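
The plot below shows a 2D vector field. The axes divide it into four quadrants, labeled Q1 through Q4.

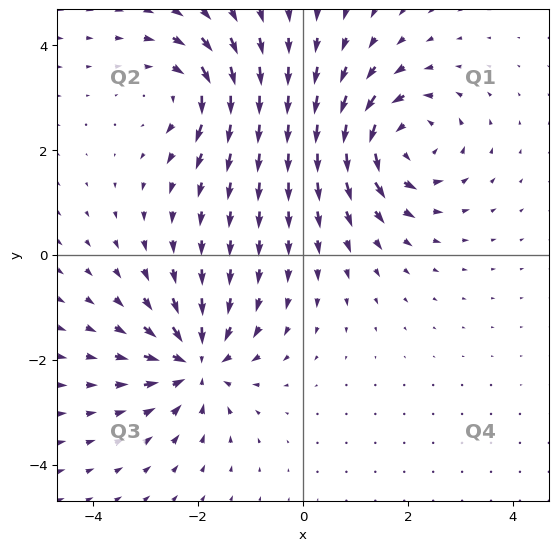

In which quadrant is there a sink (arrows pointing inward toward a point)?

Q3

The sink sits at approximately (-2.0, -2.0), which lies in quadrant Q3. The divergence there is about -6, negative as expected for a sink.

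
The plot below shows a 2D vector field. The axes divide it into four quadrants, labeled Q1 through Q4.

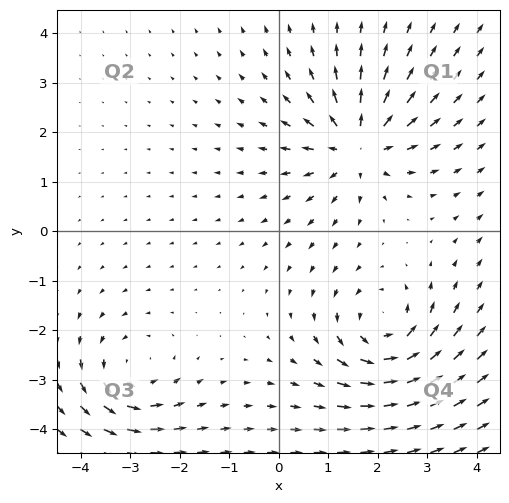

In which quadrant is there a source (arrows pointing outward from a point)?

The source sits at approximately (1.6, 1.7), which lies in quadrant Q1. The divergence there is about +5, positive as expected for a source.

Q1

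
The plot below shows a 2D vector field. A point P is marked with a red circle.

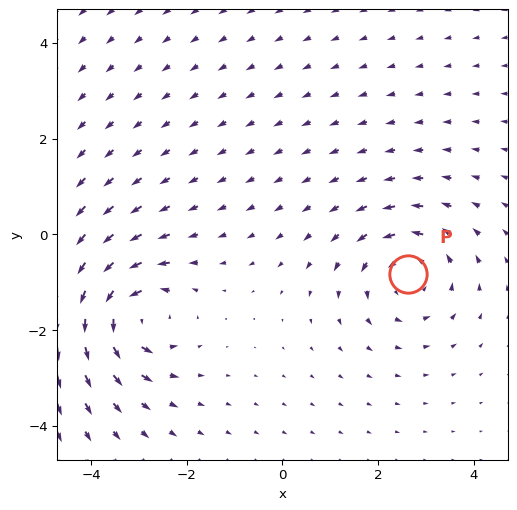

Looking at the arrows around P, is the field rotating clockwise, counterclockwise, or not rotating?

Near P at (2.6, -0.8) the arrows circulate counterclockwise. The curl (z-component) there is about +4; positive curl means counterclockwise rotation.

counterclockwise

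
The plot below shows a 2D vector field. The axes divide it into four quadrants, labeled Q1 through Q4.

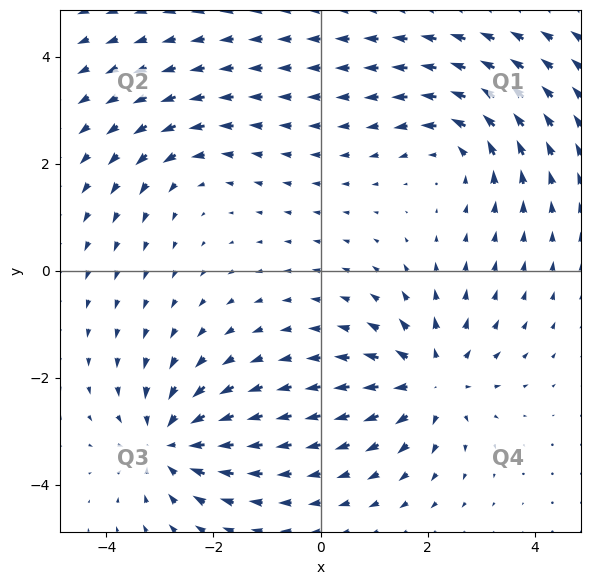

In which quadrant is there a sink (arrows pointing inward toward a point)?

The sink sits at approximately (-2.8, -3.2), which lies in quadrant Q3. The divergence there is about -5, negative as expected for a sink.

Q3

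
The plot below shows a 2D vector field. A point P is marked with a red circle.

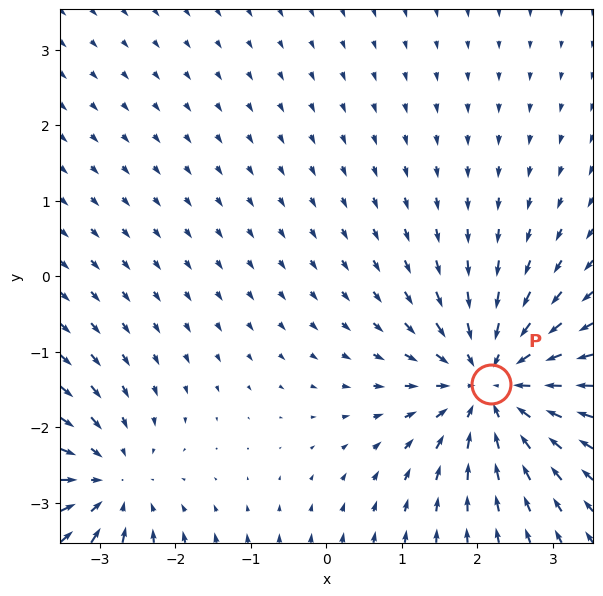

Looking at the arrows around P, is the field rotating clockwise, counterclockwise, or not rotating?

not rotating

Near P at (2.2, -1.4) the arrows show no circulation. The curl there is ≈0.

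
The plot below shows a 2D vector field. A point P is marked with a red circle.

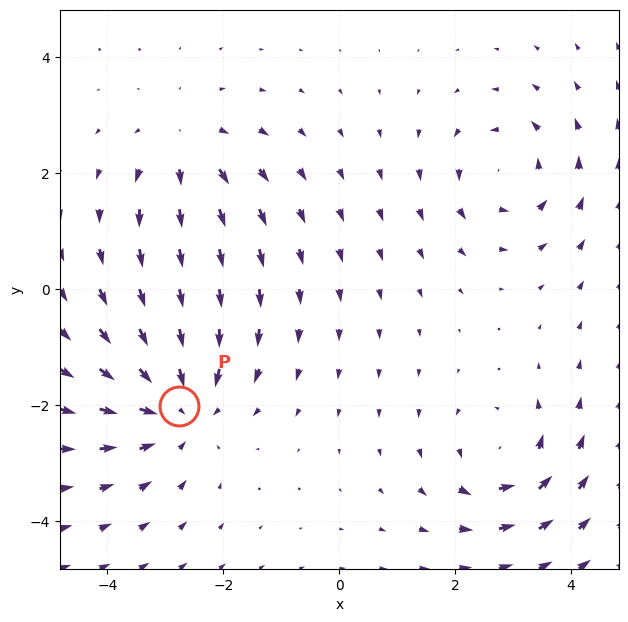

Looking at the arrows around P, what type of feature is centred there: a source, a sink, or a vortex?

At P (-2.8, -2.0) the arrows converge inward. Divergence about -3, curl ≈0 — negative divergence with near-zero curl is a sink.

sink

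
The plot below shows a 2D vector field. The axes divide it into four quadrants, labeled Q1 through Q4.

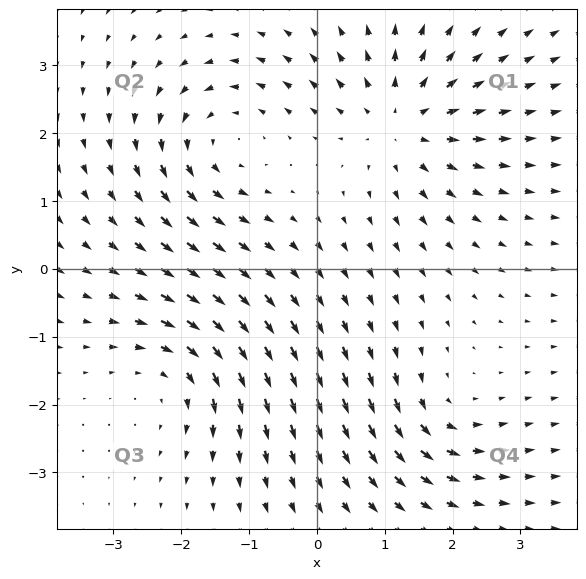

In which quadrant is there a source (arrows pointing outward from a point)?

The source sits at approximately (1.3, 2.2), which lies in quadrant Q1. The divergence there is about +5, positive as expected for a source.

Q1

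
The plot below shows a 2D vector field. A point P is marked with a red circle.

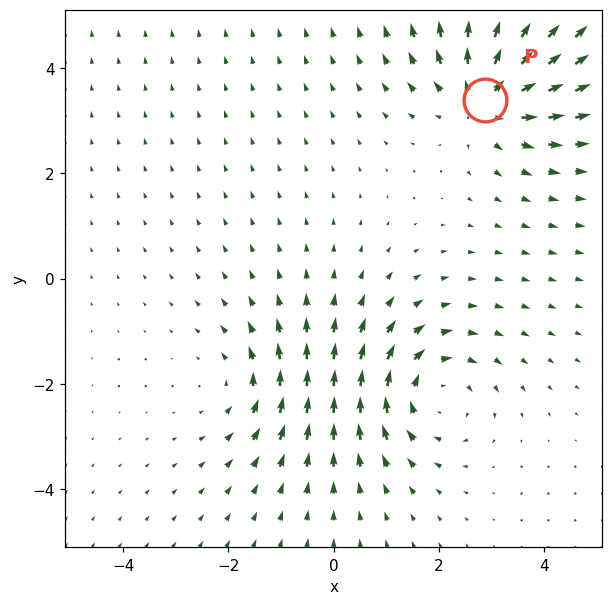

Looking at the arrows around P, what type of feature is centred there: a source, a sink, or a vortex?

At P (2.9, 3.4) the arrows spread outward. Divergence about +4, curl ≈0 — positive divergence with near-zero curl is a source.

source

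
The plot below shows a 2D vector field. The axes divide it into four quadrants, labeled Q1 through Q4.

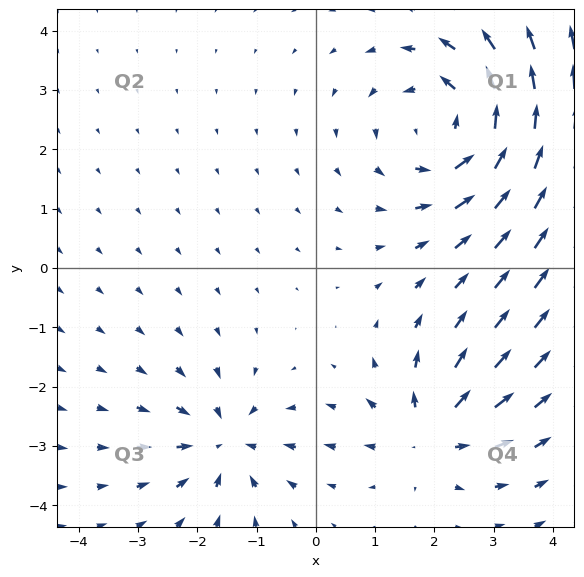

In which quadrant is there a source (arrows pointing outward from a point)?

The source sits at approximately (1.9, -2.8), which lies in quadrant Q4. The divergence there is about +4, positive as expected for a source.

Q4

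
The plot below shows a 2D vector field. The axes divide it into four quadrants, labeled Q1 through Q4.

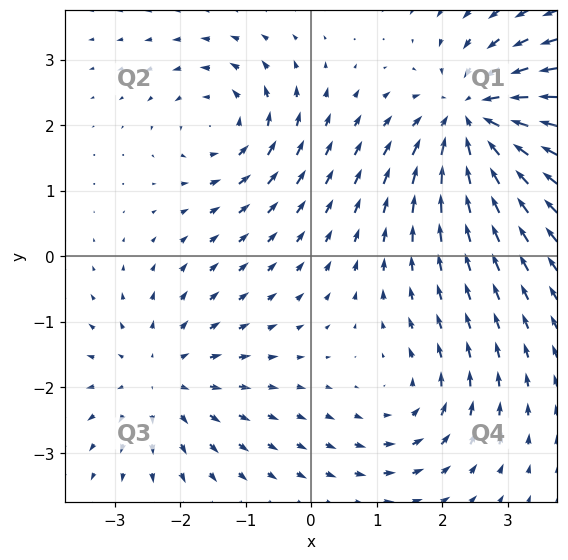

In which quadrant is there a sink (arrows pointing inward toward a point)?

The sink sits at approximately (2.5, 2.1), which lies in quadrant Q1. The divergence there is about -5, negative as expected for a sink.

Q1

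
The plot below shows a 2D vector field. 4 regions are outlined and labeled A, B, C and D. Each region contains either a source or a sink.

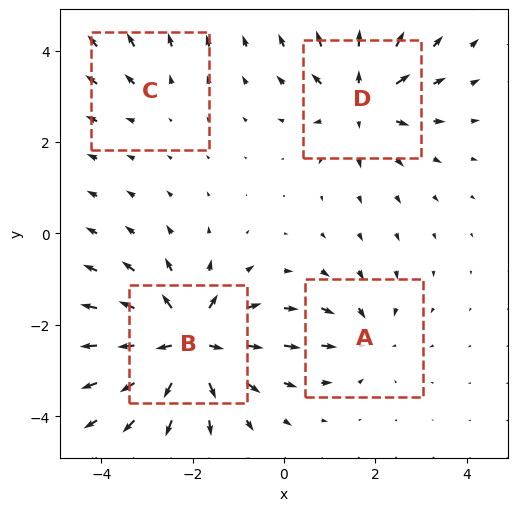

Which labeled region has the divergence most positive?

Divergence at each region's feature centre — A: about -4, B: about +9, C: about +2, D: about +6. Region B is most positive.

B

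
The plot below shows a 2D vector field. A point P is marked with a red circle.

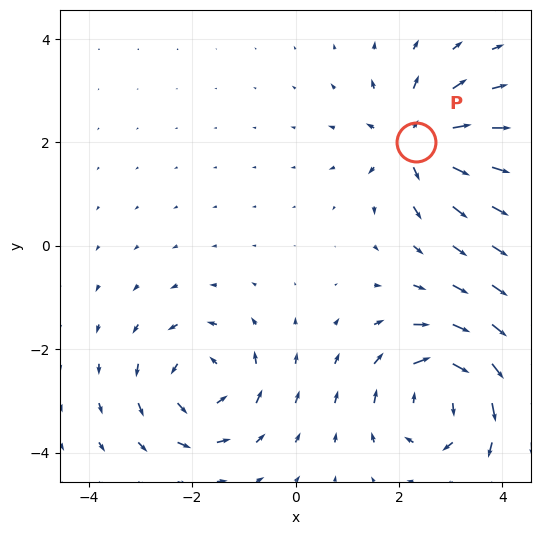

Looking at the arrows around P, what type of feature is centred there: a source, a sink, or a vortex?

source

At P (2.3, 2.0) the arrows spread outward. Divergence about +6, curl ≈0 — positive divergence with near-zero curl is a source.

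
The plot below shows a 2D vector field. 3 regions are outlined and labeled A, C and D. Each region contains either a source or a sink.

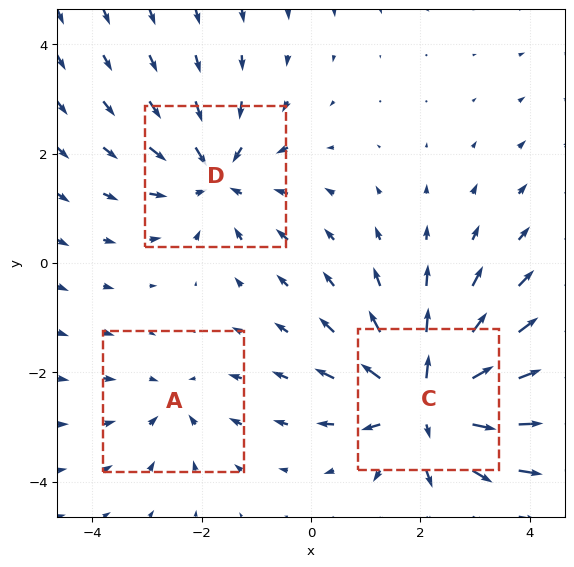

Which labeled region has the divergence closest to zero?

Divergence at each region's feature centre — A: about -2, C: about +5, D: about -3. Region A is closest to zero.

A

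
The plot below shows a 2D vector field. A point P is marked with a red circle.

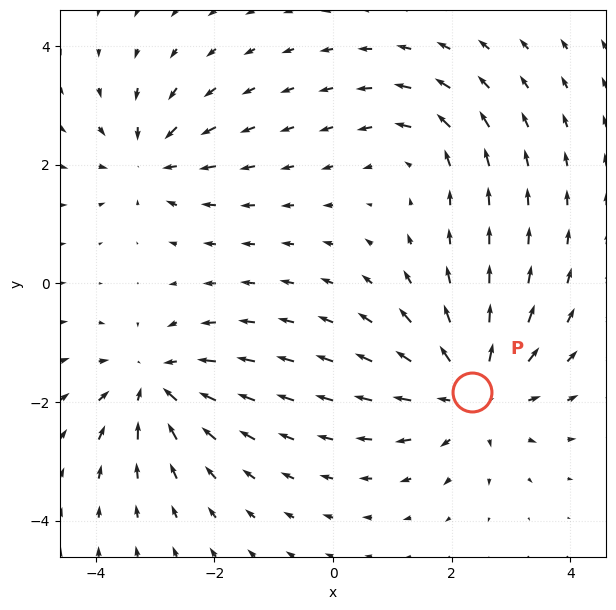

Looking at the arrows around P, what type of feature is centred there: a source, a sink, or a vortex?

source

At P (2.3, -1.8) the arrows spread outward. Divergence about +4, curl ≈0 — positive divergence with near-zero curl is a source.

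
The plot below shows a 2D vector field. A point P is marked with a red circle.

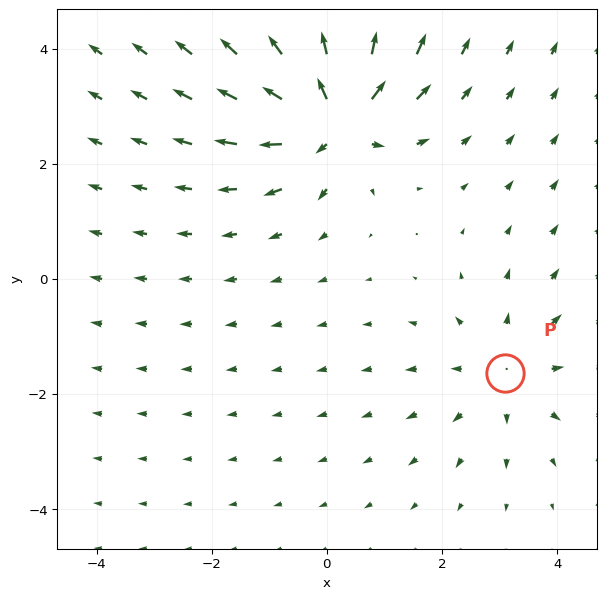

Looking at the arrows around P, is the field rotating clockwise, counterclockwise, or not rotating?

not rotating

Near P at (3.1, -1.6) the arrows show no circulation. The curl there is ≈0.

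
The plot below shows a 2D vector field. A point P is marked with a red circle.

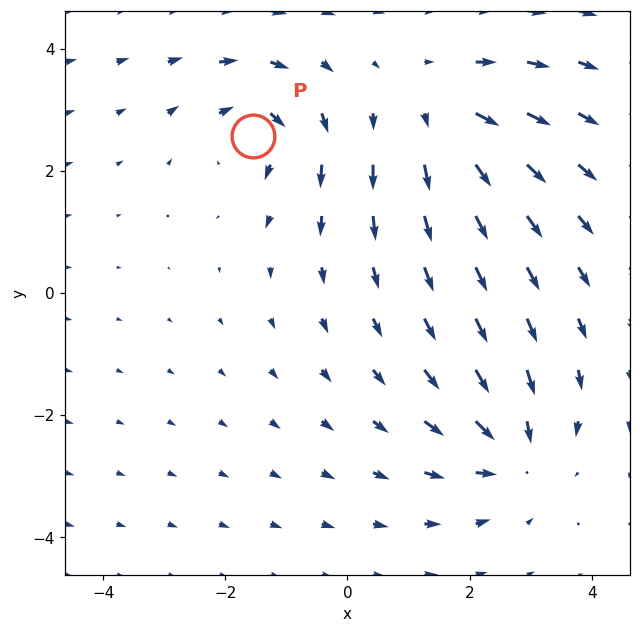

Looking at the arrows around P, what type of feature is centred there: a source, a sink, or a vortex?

vortex

At P (-1.6, 2.6) the arrows circulate clockwise. Divergence ≈0, curl about -4 — near-zero divergence with nonzero curl is a vortex.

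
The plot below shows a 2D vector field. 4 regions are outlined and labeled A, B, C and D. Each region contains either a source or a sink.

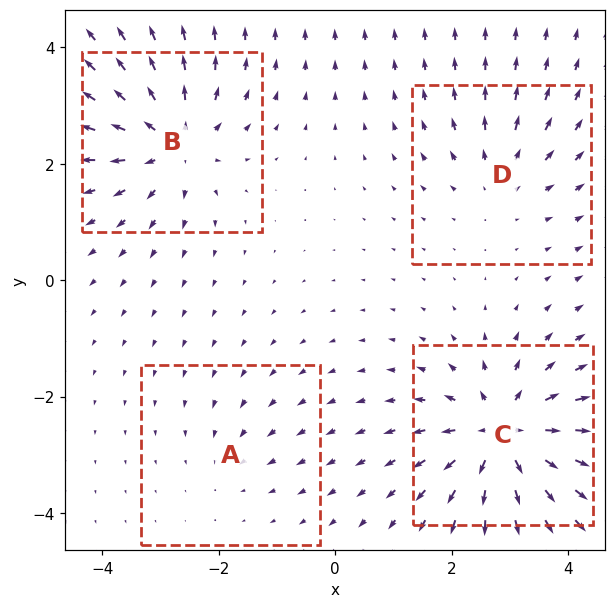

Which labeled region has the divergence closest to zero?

A

Divergence at each region's feature centre — A: about -2, B: about +6, C: about +7, D: about +3. Region A is closest to zero.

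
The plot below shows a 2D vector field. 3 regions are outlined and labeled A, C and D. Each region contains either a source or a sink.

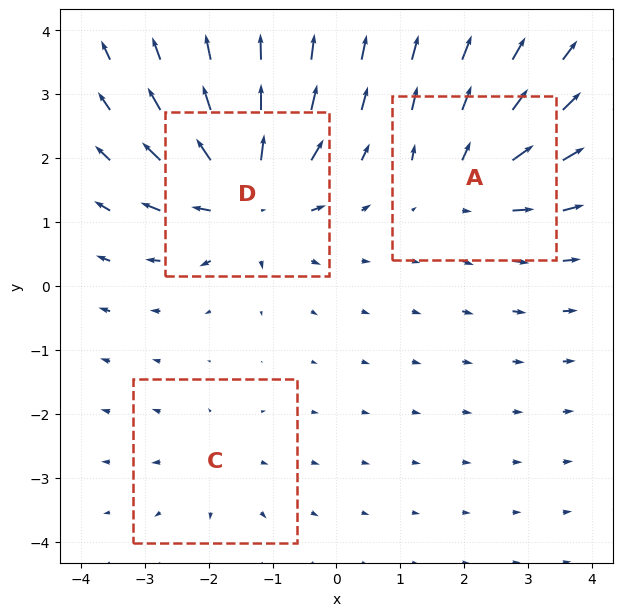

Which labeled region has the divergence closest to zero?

Divergence at each region's feature centre — A: about +4, C: about +2, D: about +6. Region C is closest to zero.

C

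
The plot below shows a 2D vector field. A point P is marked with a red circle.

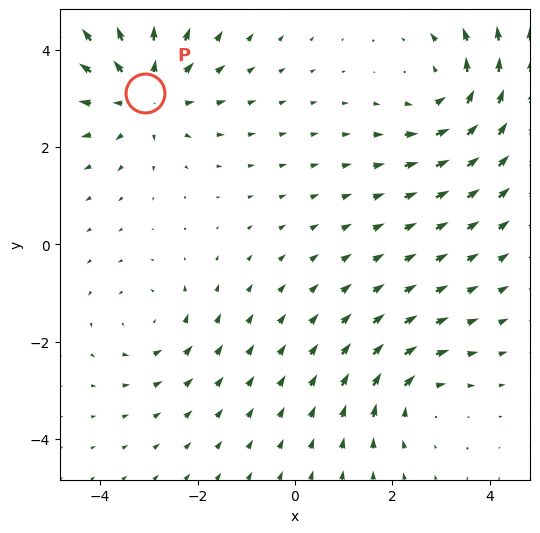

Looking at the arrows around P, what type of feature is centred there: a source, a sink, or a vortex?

source

At P (-3.1, 3.1) the arrows spread outward. Divergence about +4, curl ≈0 — positive divergence with near-zero curl is a source.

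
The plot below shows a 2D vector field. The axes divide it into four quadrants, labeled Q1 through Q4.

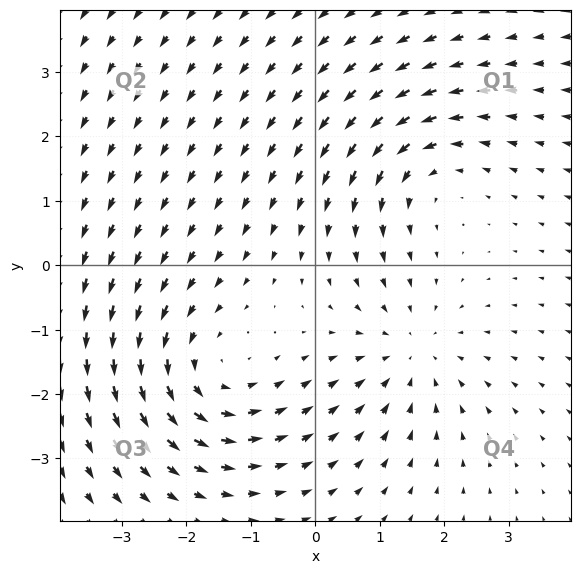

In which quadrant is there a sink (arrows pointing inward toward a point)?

Q4

The sink sits at approximately (1.5, -1.4), which lies in quadrant Q4. The divergence there is about -3, negative as expected for a sink.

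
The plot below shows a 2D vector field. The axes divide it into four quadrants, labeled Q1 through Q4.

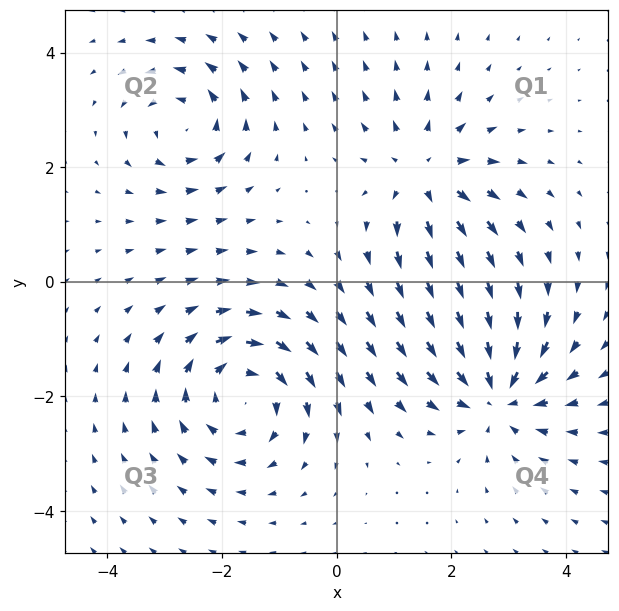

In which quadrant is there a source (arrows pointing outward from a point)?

Q1

The source sits at approximately (1.5, 1.9), which lies in quadrant Q1. The divergence there is about +4, positive as expected for a source.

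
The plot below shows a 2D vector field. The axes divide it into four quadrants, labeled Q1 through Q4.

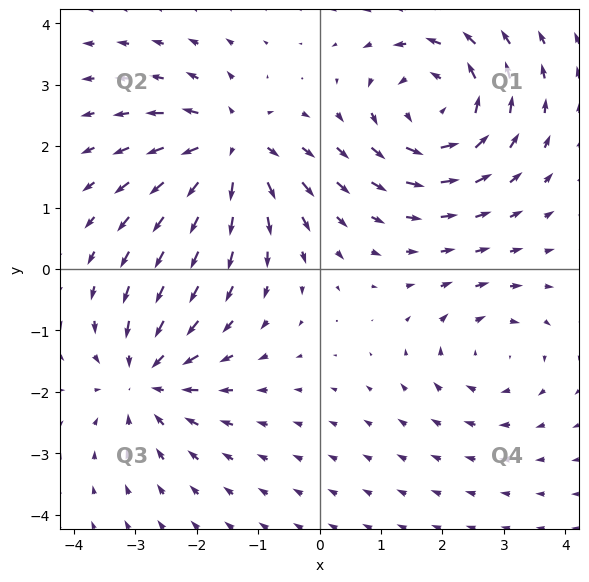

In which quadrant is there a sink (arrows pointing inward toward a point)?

The sink sits at approximately (-2.8, -1.8), which lies in quadrant Q3. The divergence there is about -4, negative as expected for a sink.

Q3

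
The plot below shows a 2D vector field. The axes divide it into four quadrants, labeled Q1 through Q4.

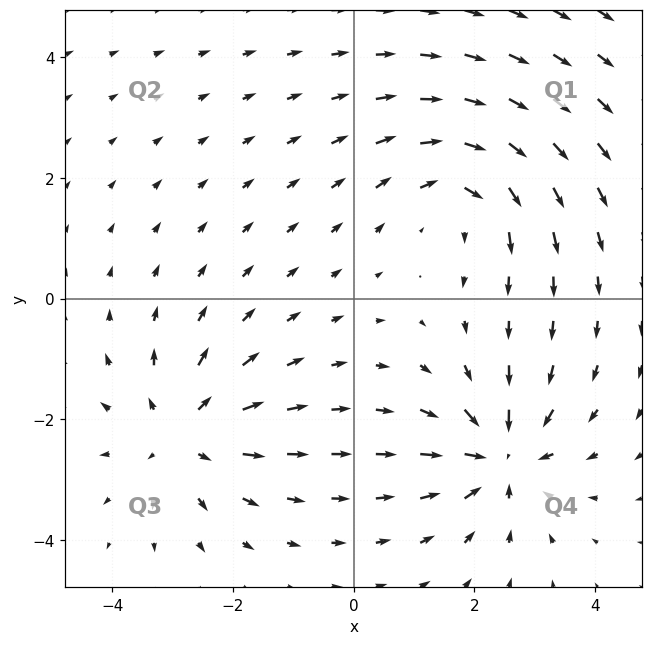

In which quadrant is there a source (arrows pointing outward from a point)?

Q3

The source sits at approximately (-2.8, -2.2), which lies in quadrant Q3. The divergence there is about +4, positive as expected for a source.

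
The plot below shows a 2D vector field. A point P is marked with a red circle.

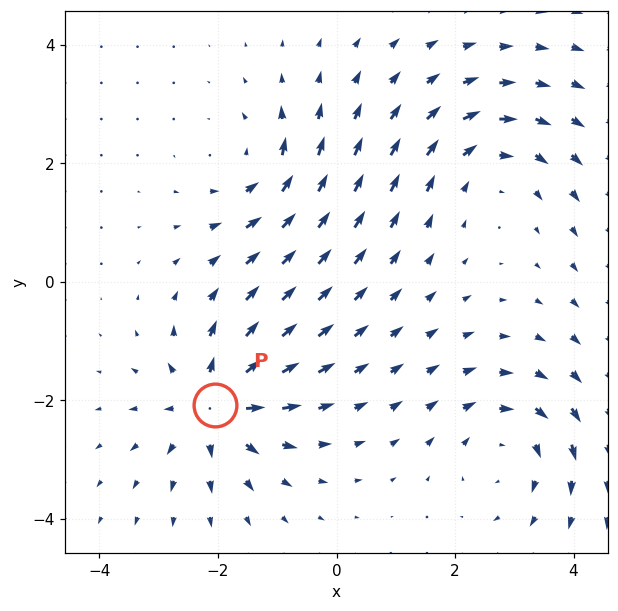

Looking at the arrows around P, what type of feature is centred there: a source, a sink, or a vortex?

source

At P (-2.1, -2.1) the arrows spread outward. Divergence about +7, curl ≈0 — positive divergence with near-zero curl is a source.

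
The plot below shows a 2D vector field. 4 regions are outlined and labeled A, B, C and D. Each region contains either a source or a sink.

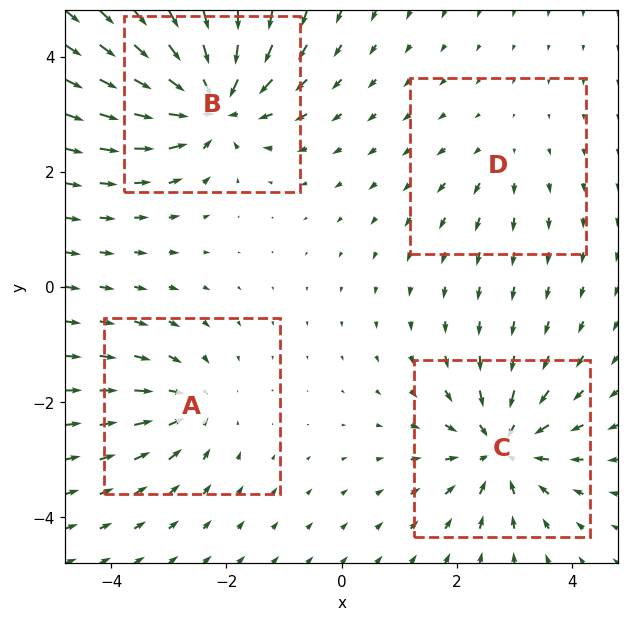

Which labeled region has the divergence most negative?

Divergence at each region's feature centre — A: about -4, B: about -8, C: about -7, D: about +2. Region B is most negative.

B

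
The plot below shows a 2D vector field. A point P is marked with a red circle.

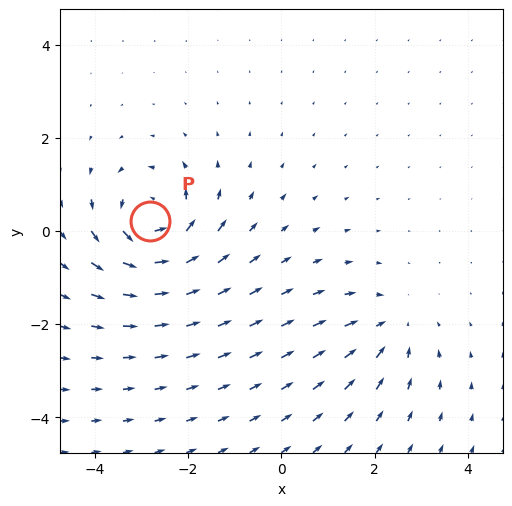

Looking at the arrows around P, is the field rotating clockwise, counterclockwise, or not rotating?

Near P at (-2.8, 0.2) the arrows circulate counterclockwise. The curl (z-component) there is about +6; positive curl means counterclockwise rotation.

counterclockwise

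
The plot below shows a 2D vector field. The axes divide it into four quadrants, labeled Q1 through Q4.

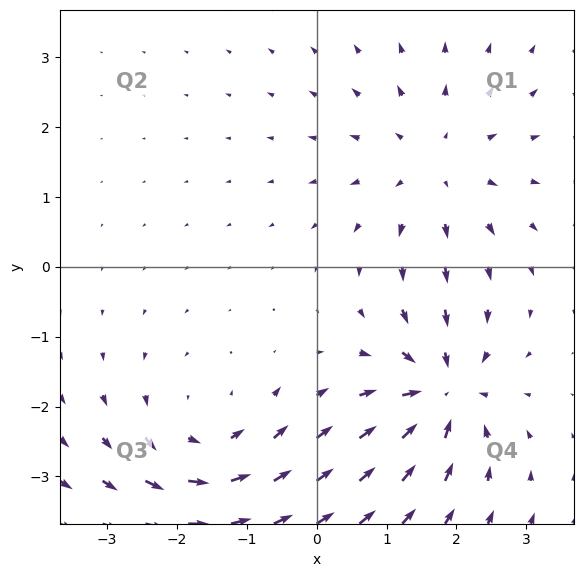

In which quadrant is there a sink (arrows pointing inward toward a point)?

Q4

The sink sits at approximately (1.8, -1.8), which lies in quadrant Q4. The divergence there is about -6, negative as expected for a sink.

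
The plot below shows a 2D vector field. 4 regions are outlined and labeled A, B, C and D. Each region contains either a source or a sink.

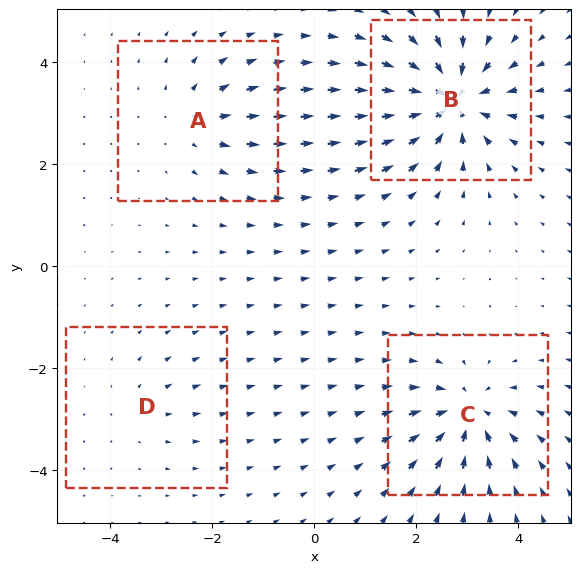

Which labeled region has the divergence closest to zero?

D

Divergence at each region's feature centre — A: about +4, B: about -8, C: about -6, D: about +2. Region D is closest to zero.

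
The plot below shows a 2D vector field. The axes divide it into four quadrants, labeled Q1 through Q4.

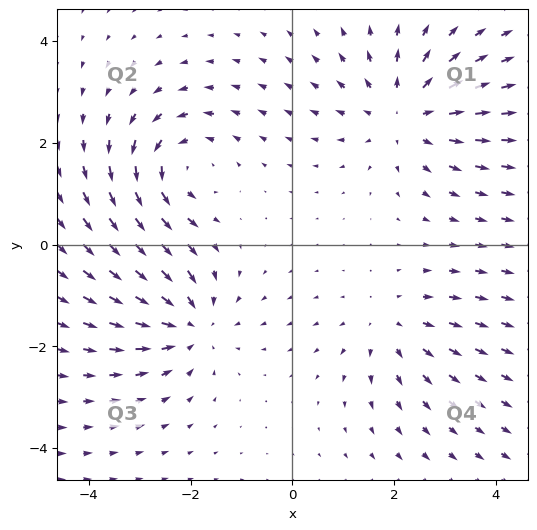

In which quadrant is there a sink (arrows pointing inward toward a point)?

Q3

The sink sits at approximately (-2.0, -1.6), which lies in quadrant Q3. The divergence there is about -4, negative as expected for a sink.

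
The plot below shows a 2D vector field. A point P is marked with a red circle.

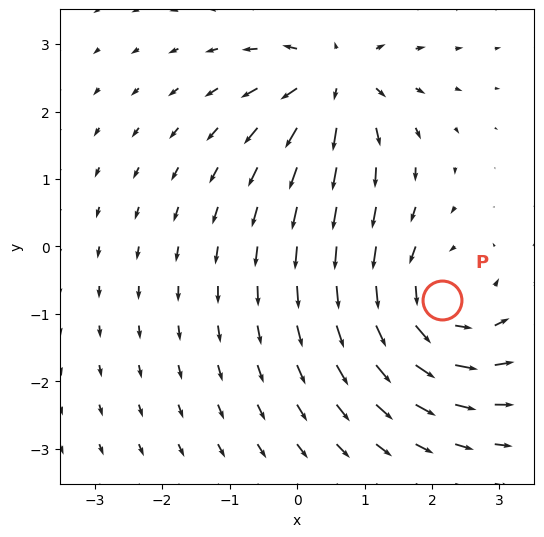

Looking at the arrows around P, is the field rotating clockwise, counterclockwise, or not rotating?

counterclockwise

Near P at (2.2, -0.8) the arrows circulate counterclockwise. The curl (z-component) there is about +3; positive curl means counterclockwise rotation.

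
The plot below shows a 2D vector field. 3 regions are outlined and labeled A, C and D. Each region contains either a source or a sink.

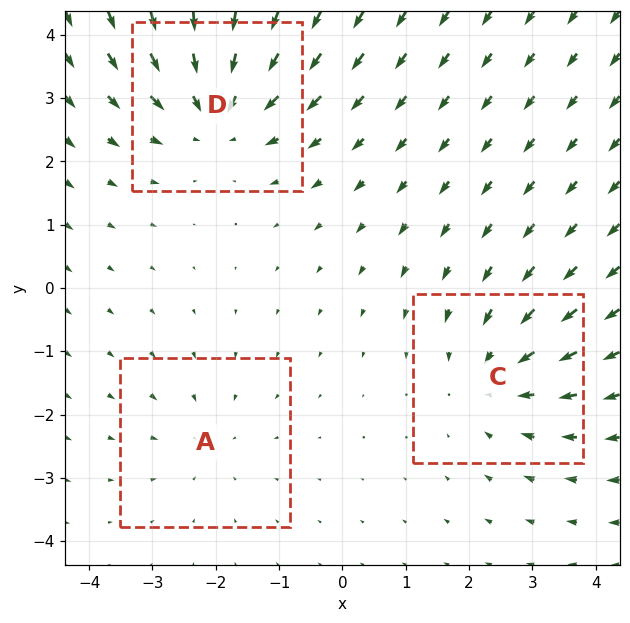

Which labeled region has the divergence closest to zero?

Divergence at each region's feature centre — A: about -2, C: about -3, D: about -4. Region A is closest to zero.

A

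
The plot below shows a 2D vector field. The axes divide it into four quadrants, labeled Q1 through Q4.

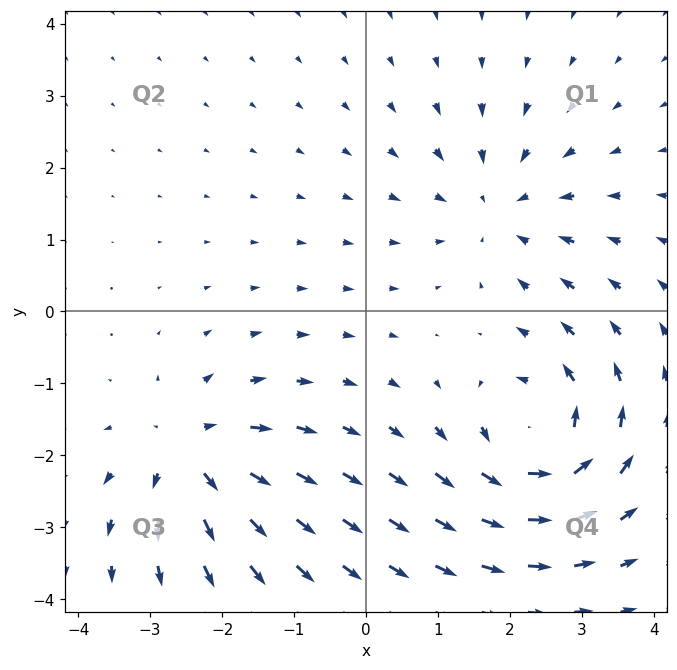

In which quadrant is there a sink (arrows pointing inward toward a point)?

The sink sits at approximately (1.8, 1.4), which lies in quadrant Q1. The divergence there is about -3, negative as expected for a sink.

Q1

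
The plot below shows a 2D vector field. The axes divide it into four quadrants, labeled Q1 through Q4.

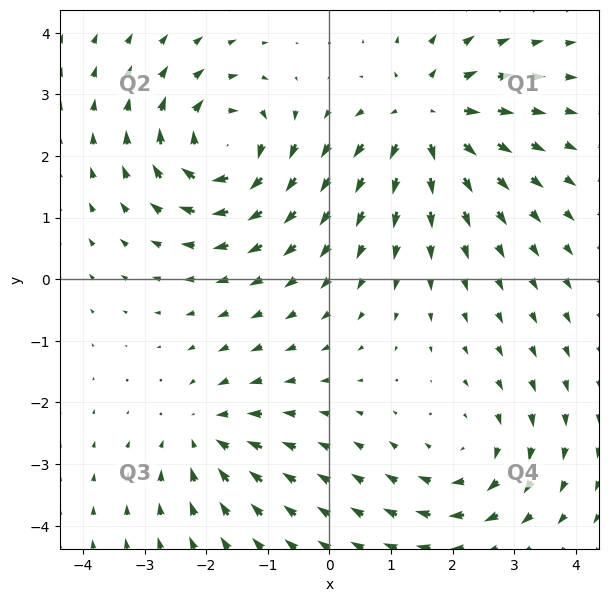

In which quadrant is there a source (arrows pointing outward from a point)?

The source sits at approximately (1.6, 2.6), which lies in quadrant Q1. The divergence there is about +5, positive as expected for a source.

Q1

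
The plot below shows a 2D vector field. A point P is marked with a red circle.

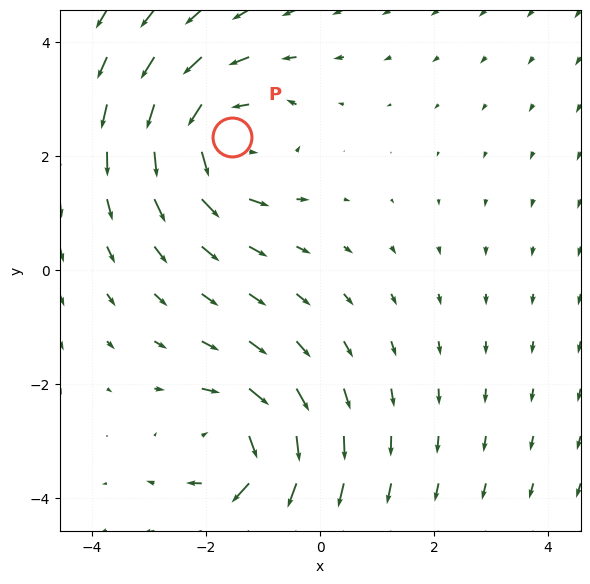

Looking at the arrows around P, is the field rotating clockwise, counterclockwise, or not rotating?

counterclockwise

Near P at (-1.6, 2.3) the arrows circulate counterclockwise. The curl (z-component) there is about +3; positive curl means counterclockwise rotation.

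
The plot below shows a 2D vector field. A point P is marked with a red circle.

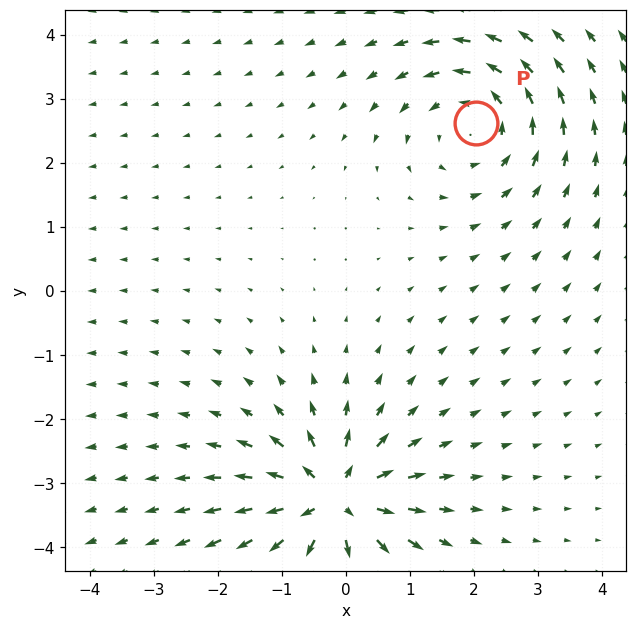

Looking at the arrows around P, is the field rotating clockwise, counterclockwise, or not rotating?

Near P at (2.0, 2.6) the arrows circulate counterclockwise. The curl (z-component) there is about +4; positive curl means counterclockwise rotation.

counterclockwise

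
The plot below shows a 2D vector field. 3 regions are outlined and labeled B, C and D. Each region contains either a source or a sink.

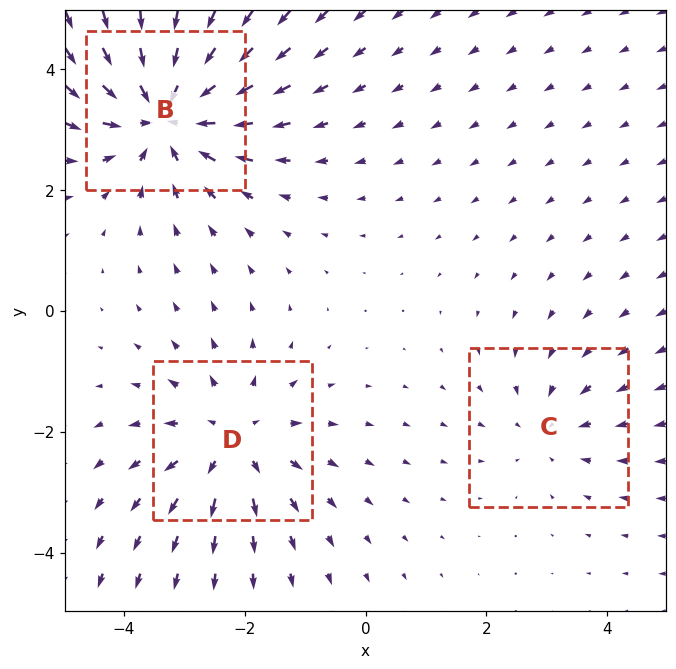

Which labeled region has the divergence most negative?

B

Divergence at each region's feature centre — B: about -5, C: about -2, D: about +3. Region B is most negative.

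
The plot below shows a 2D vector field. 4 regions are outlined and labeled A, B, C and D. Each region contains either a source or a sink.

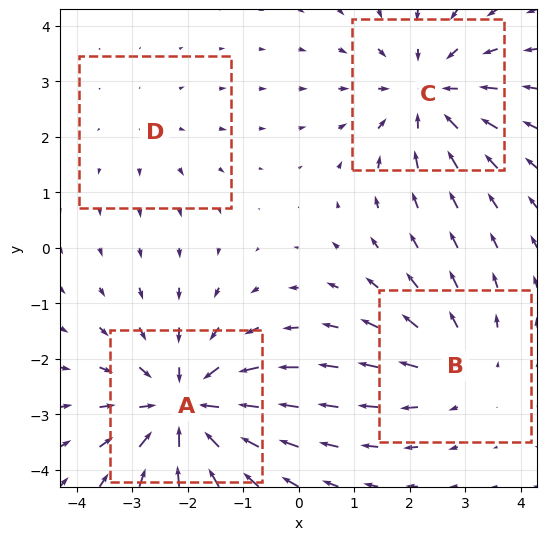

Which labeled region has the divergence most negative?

A

Divergence at each region's feature centre — A: about -5, B: about +3, C: about -4, D: about +1. Region A is most negative.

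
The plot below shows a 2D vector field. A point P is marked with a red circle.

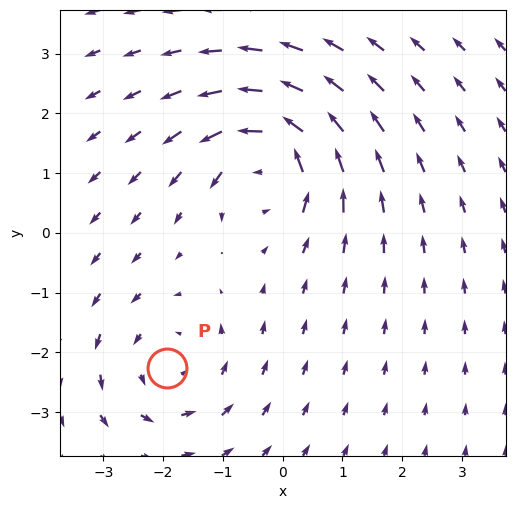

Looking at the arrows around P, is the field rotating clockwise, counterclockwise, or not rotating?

counterclockwise

Near P at (-1.9, -2.3) the arrows circulate counterclockwise. The curl (z-component) there is about +3; positive curl means counterclockwise rotation.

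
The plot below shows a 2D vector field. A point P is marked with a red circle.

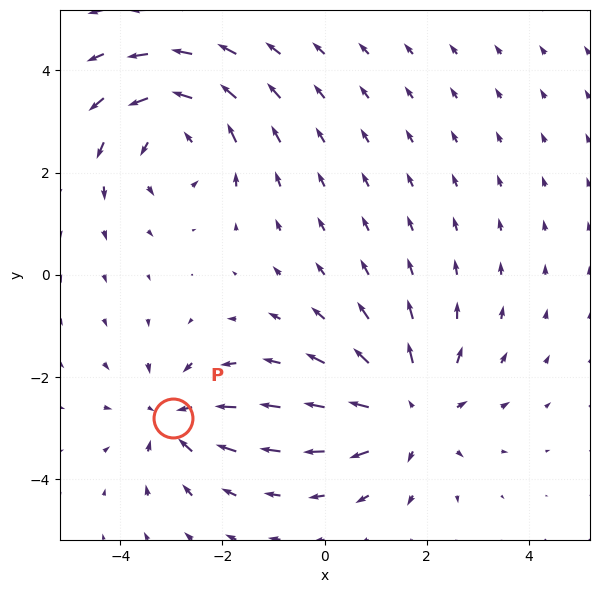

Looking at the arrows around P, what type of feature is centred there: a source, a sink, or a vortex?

At P (-3.0, -2.8) the arrows converge inward. Divergence about -4, curl ≈0 — negative divergence with near-zero curl is a sink.

sink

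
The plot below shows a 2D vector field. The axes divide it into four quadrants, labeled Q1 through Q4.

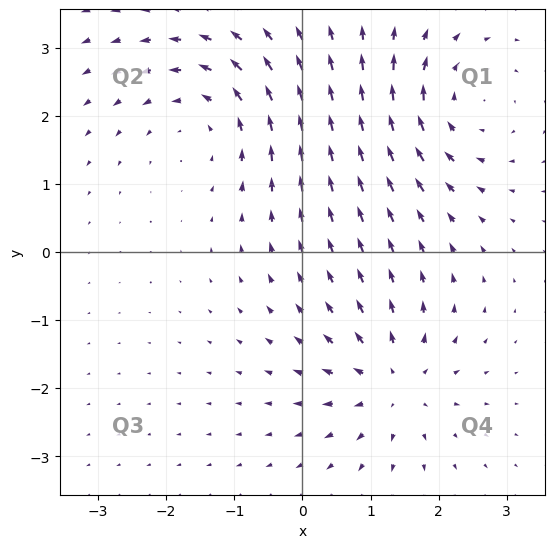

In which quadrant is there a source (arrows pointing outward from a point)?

The source sits at approximately (1.3, -1.9), which lies in quadrant Q4. The divergence there is about +5, positive as expected for a source.

Q4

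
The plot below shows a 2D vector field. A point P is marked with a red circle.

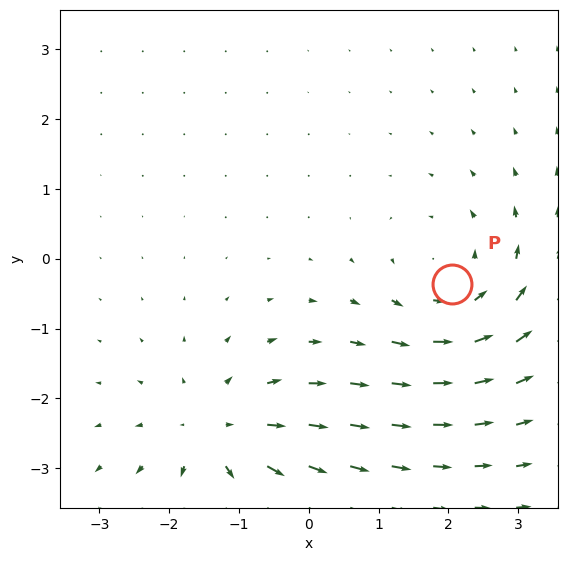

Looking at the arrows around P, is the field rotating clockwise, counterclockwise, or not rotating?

Near P at (2.1, -0.4) the arrows circulate counterclockwise. The curl (z-component) there is about +4; positive curl means counterclockwise rotation.

counterclockwise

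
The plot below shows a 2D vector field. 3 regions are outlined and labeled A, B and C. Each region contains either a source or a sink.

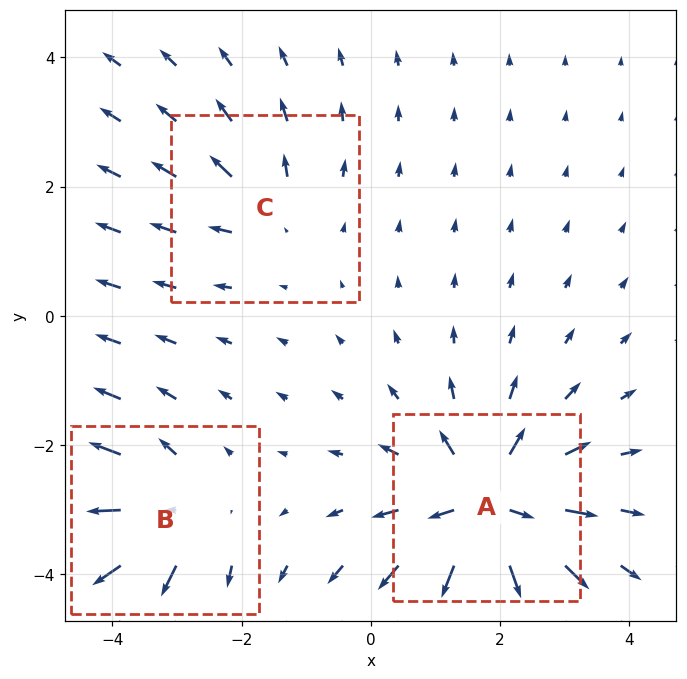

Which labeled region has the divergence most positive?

Divergence at each region's feature centre — A: about +6, B: about +4, C: about +2. Region A is most positive.

A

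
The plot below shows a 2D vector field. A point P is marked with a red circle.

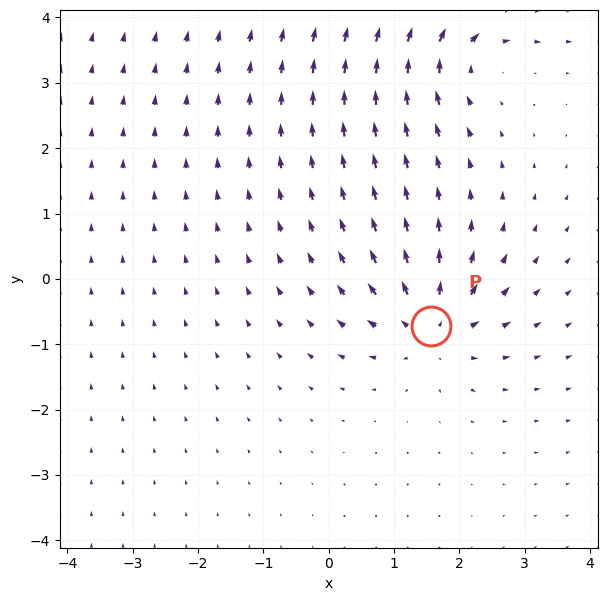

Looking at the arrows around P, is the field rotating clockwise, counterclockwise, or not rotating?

Near P at (1.6, -0.7) the arrows show no circulation. The curl there is ≈0.

not rotating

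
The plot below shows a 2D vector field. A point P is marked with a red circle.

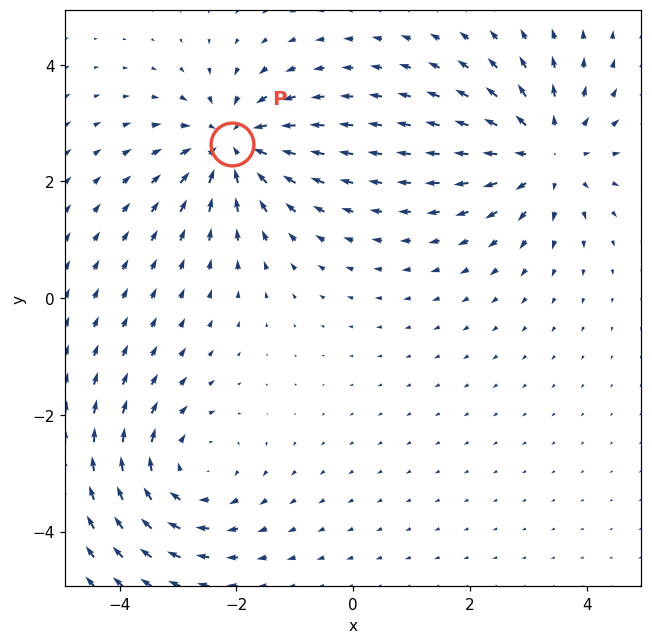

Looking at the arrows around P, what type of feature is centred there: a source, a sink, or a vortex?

At P (-2.1, 2.6) the arrows converge inward. Divergence about -4, curl ≈0 — negative divergence with near-zero curl is a sink.

sink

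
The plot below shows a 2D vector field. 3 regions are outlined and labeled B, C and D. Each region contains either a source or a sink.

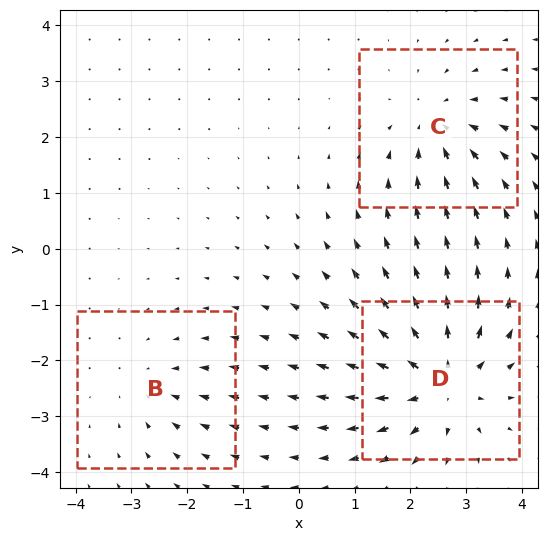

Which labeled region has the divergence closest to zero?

B

Divergence at each region's feature centre — B: about -2, C: about -3, D: about +5. Region B is closest to zero.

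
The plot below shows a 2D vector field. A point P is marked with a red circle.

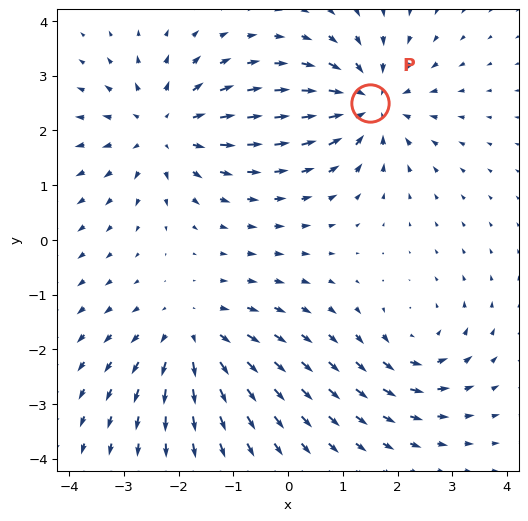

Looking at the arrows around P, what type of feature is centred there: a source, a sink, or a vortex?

At P (1.5, 2.5) the arrows converge inward. Divergence about -5, curl ≈0 — negative divergence with near-zero curl is a sink.

sink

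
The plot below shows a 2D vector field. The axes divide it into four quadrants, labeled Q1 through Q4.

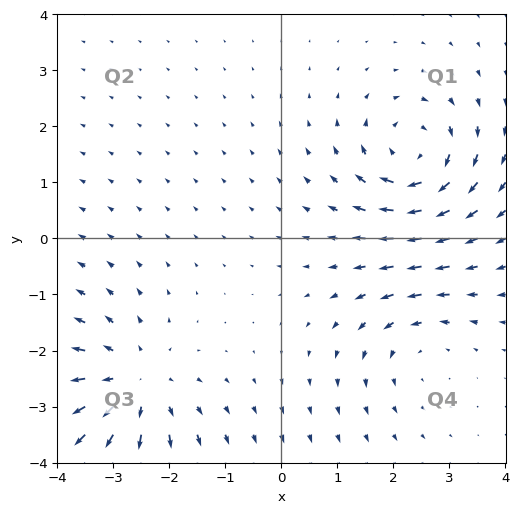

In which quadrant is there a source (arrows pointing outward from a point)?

Q3

The source sits at approximately (-2.7, -2.6), which lies in quadrant Q3. The divergence there is about +4, positive as expected for a source.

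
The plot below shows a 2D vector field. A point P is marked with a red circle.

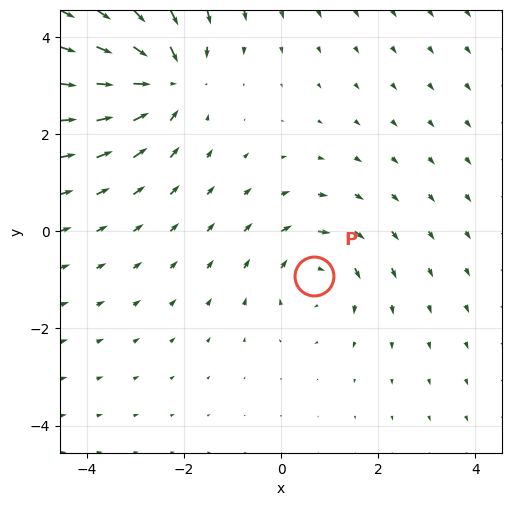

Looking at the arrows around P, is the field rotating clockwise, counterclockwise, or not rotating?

Near P at (0.7, -0.9) the arrows circulate clockwise. The curl (z-component) there is about -3; negative curl means clockwise rotation.

clockwise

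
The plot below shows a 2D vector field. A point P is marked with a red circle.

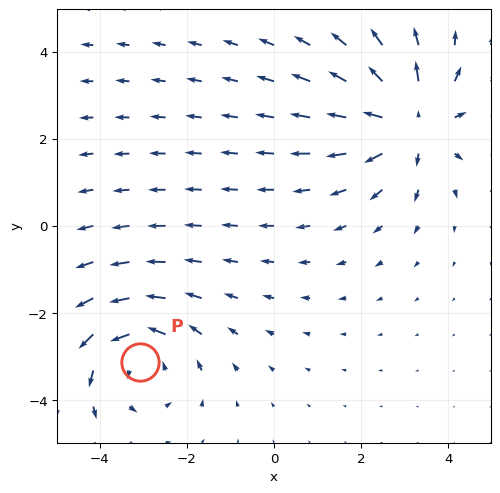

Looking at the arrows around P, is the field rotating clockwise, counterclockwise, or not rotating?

counterclockwise

Near P at (-3.1, -3.1) the arrows circulate counterclockwise. The curl (z-component) there is about +3; positive curl means counterclockwise rotation.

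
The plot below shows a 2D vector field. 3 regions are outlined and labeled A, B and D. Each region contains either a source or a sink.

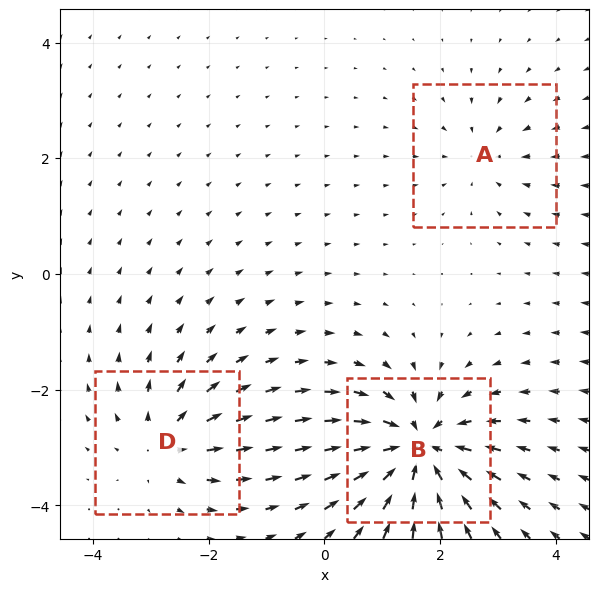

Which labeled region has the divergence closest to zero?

A

Divergence at each region's feature centre — A: about -2, B: about -6, D: about +3. Region A is closest to zero.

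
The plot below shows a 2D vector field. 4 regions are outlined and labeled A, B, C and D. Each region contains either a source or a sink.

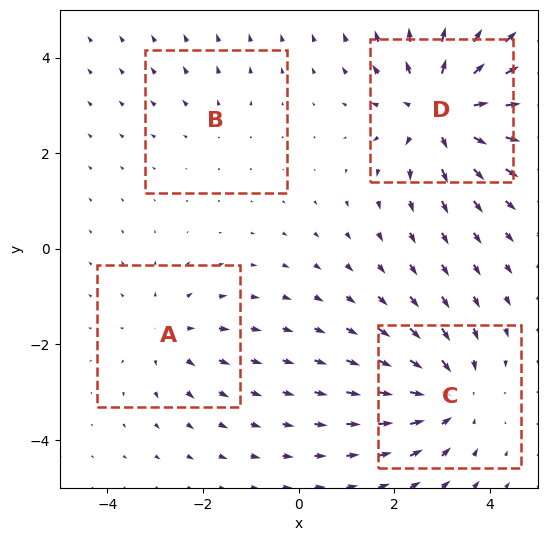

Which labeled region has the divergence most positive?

Divergence at each region's feature centre — A: about +3, B: about +2, C: about -4, D: about +6. Region D is most positive.

D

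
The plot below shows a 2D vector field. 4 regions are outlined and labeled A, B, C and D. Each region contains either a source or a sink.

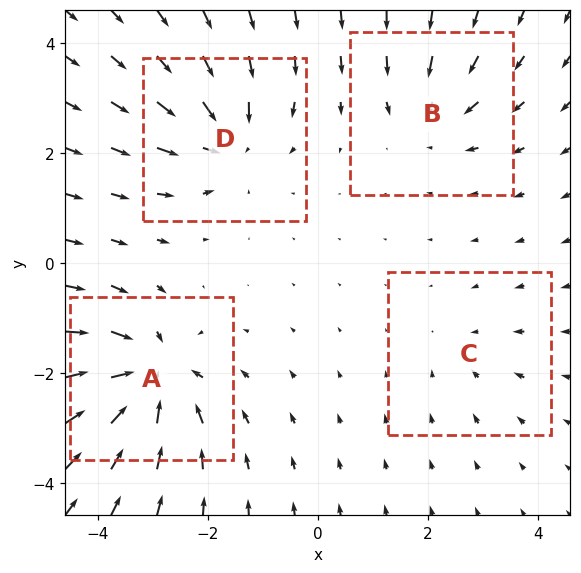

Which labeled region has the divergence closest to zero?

C

Divergence at each region's feature centre — A: about -7, B: about -4, C: about -2, D: about -5. Region C is closest to zero.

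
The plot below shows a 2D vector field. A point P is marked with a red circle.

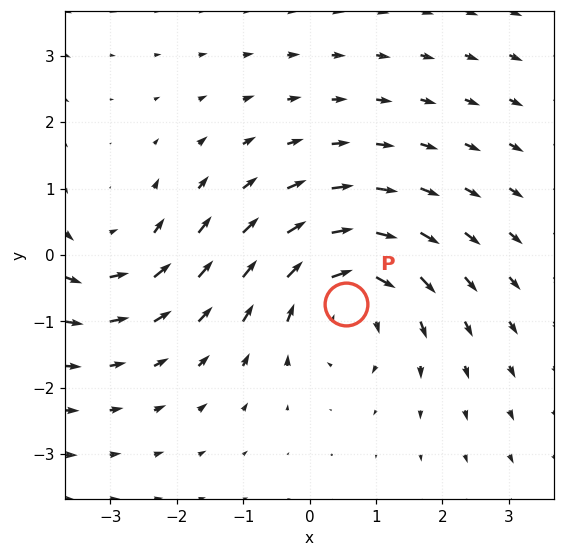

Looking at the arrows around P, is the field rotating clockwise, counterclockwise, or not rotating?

clockwise

Near P at (0.6, -0.7) the arrows circulate clockwise. The curl (z-component) there is about -4; negative curl means clockwise rotation.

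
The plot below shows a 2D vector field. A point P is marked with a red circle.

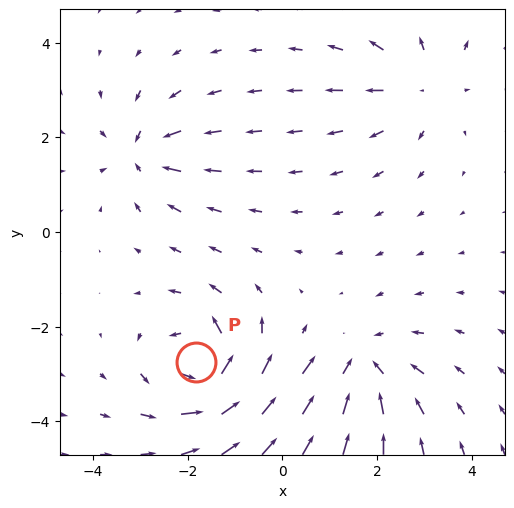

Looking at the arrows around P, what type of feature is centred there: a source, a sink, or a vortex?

At P (-1.8, -2.7) the arrows circulate counterclockwise. Divergence ≈0, curl about +6 — near-zero divergence with nonzero curl is a vortex.

vortex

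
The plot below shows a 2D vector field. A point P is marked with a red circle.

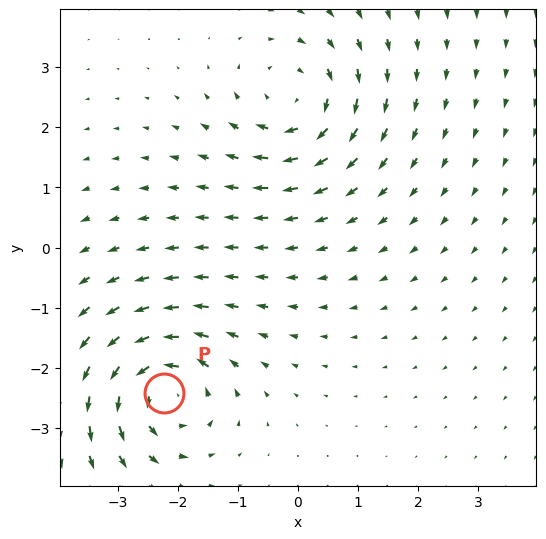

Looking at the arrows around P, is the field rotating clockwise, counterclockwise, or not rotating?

counterclockwise

Near P at (-2.2, -2.4) the arrows circulate counterclockwise. The curl (z-component) there is about +5; positive curl means counterclockwise rotation.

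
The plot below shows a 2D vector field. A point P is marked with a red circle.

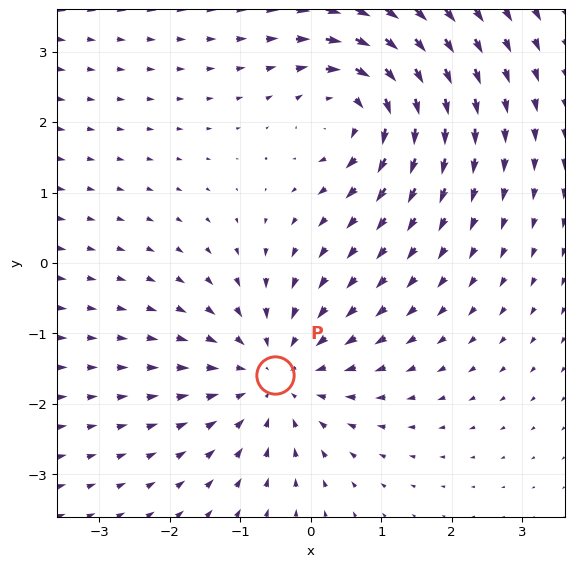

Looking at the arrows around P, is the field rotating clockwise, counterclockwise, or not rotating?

not rotating

Near P at (-0.5, -1.6) the arrows show no circulation. The curl there is ≈0.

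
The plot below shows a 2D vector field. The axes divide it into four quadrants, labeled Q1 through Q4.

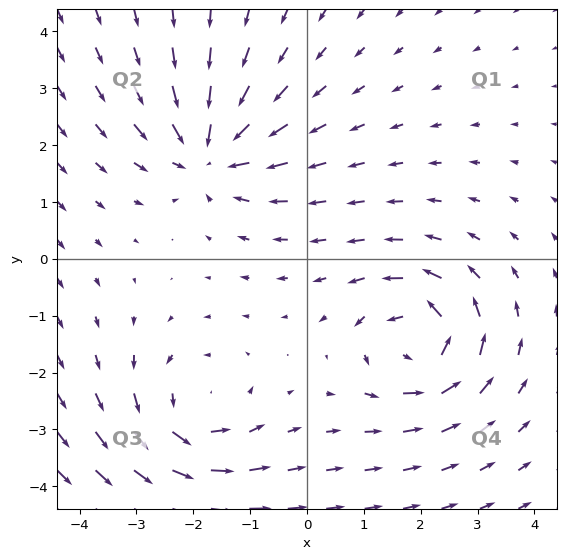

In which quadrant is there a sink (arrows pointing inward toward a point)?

The sink sits at approximately (-1.7, 1.9), which lies in quadrant Q2. The divergence there is about -4, negative as expected for a sink.

Q2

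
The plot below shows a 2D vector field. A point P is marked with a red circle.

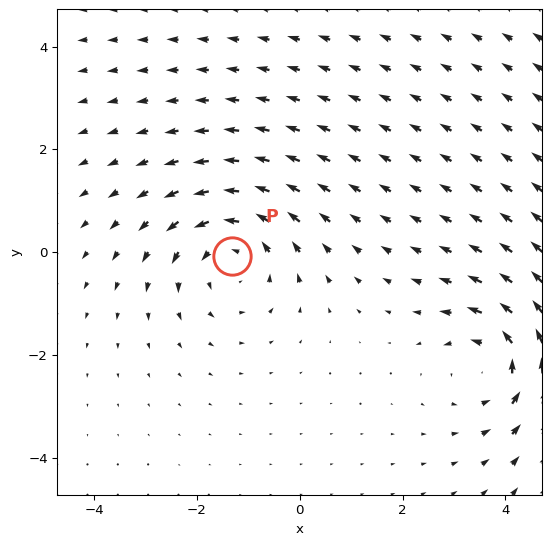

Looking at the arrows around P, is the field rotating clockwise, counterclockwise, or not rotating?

counterclockwise

Near P at (-1.3, -0.1) the arrows circulate counterclockwise. The curl (z-component) there is about +2; positive curl means counterclockwise rotation.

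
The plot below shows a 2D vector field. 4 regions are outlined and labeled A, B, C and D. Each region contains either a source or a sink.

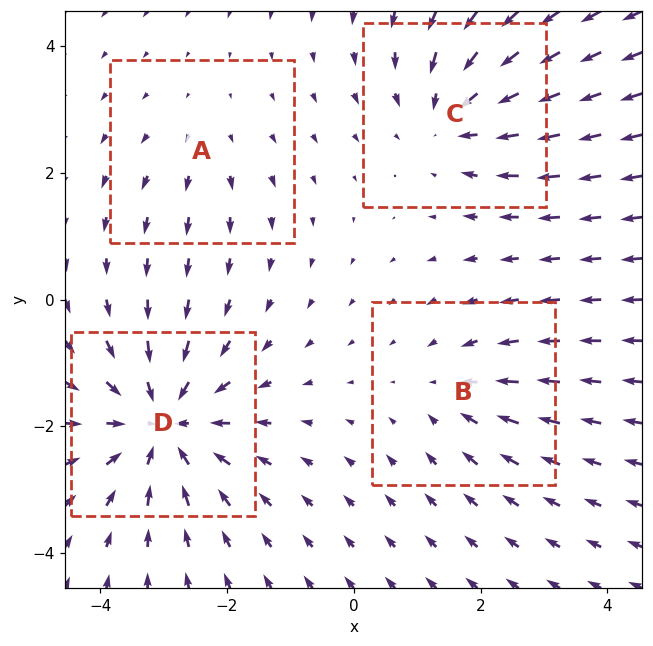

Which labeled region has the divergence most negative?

D

Divergence at each region's feature centre — A: about +2, B: about -3, C: about -4, D: about -6. Region D is most negative.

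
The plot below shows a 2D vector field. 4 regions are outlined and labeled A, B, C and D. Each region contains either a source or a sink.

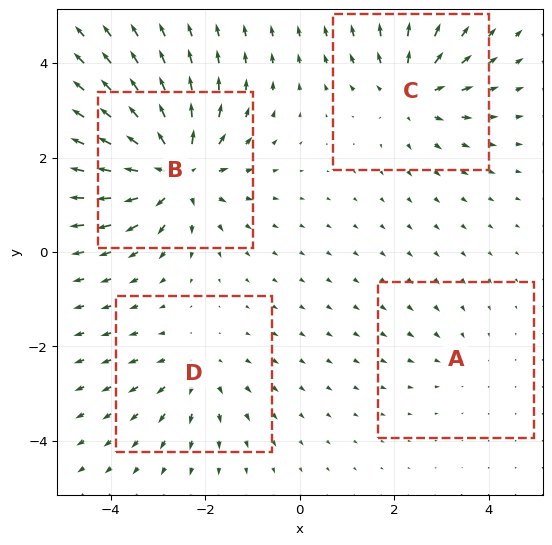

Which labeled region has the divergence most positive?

B

Divergence at each region's feature centre — A: about -2, B: about +8, C: about +5, D: about +3. Region B is most positive.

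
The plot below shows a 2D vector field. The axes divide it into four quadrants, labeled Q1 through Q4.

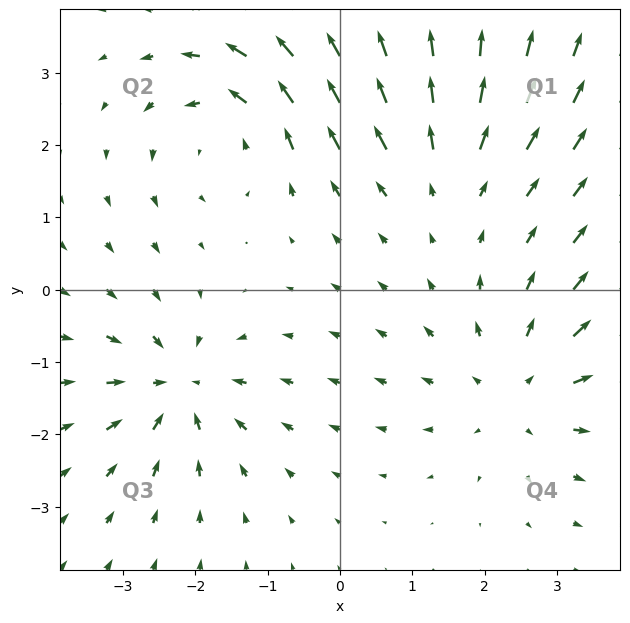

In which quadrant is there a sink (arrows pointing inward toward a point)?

The sink sits at approximately (-2.2, -1.3), which lies in quadrant Q3. The divergence there is about -4, negative as expected for a sink.

Q3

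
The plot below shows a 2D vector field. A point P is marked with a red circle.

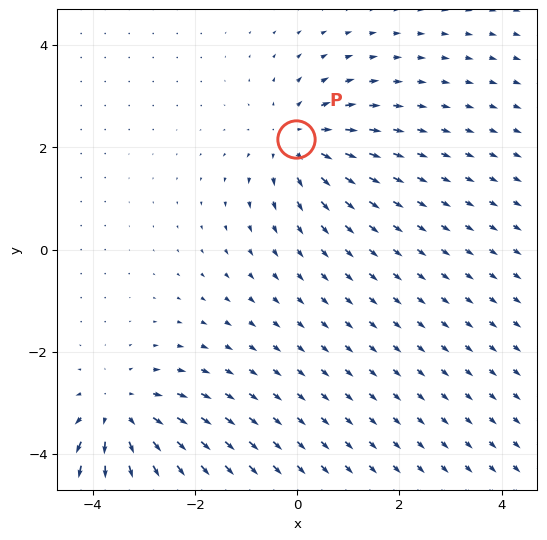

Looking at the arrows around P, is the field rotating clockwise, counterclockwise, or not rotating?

not rotating

Near P at (-0.0, 2.2) the arrows show no circulation. The curl there is ≈0.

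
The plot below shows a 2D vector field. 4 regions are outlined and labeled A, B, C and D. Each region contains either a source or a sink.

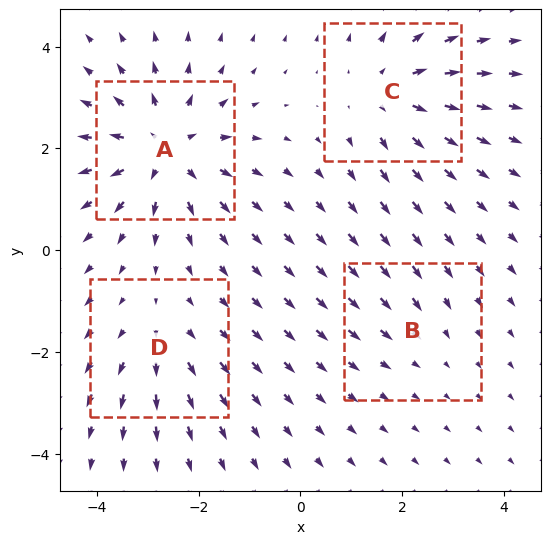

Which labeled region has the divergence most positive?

A

Divergence at each region's feature centre — A: about +6, B: about -2, C: about +4, D: about +3. Region A is most positive.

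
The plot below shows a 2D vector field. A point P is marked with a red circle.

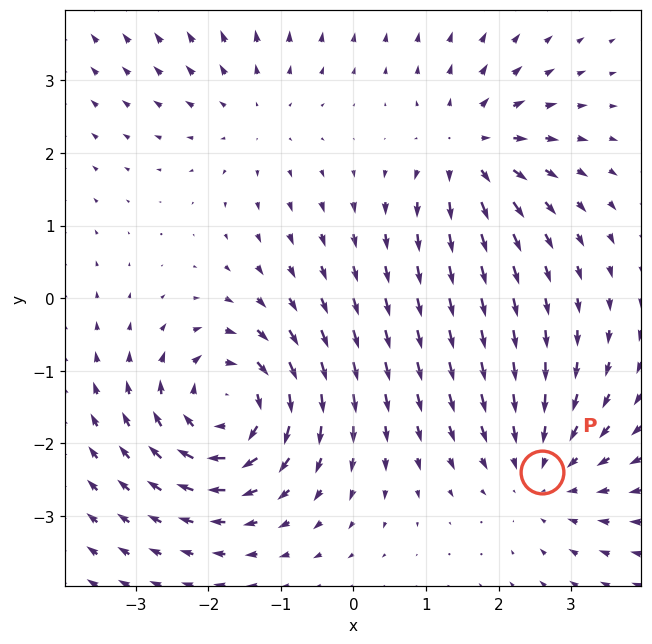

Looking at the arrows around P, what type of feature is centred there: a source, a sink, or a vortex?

sink

At P (2.6, -2.4) the arrows converge inward. Divergence about -3, curl ≈0 — negative divergence with near-zero curl is a sink.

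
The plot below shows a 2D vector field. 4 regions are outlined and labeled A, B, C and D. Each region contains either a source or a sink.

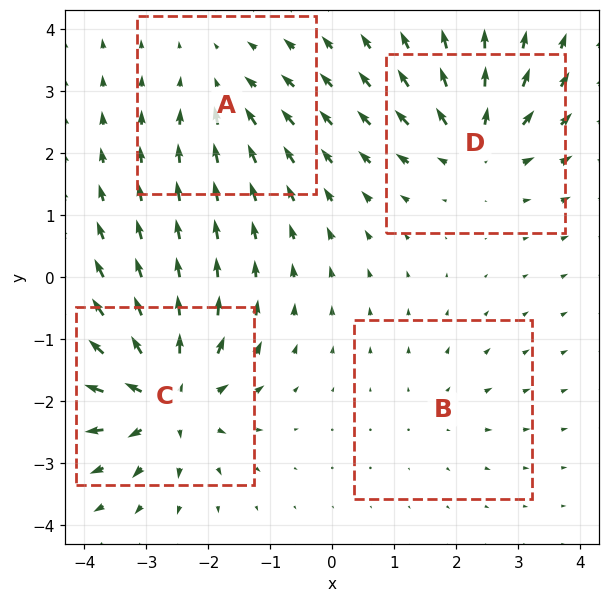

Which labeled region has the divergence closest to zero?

B

Divergence at each region's feature centre — A: about -4, B: about +2, C: about +8, D: about +6. Region B is closest to zero.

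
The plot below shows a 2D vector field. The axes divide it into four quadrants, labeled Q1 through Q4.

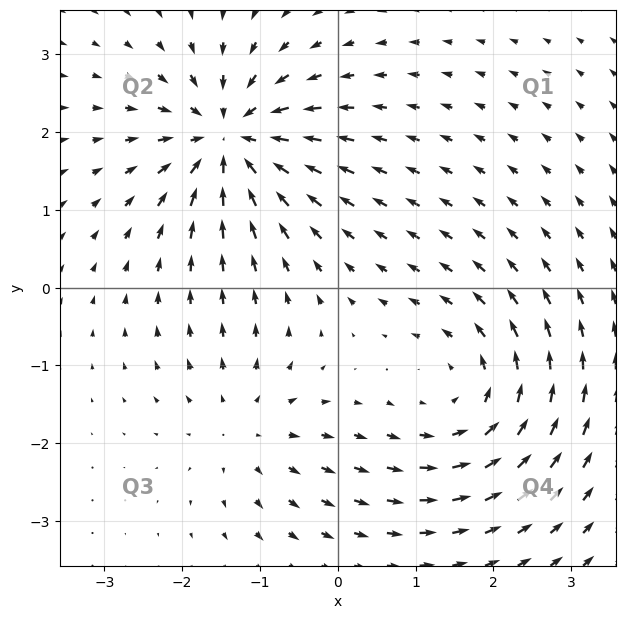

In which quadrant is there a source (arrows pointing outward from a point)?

Q3

The source sits at approximately (-1.2, -1.8), which lies in quadrant Q3. The divergence there is about +3, positive as expected for a source.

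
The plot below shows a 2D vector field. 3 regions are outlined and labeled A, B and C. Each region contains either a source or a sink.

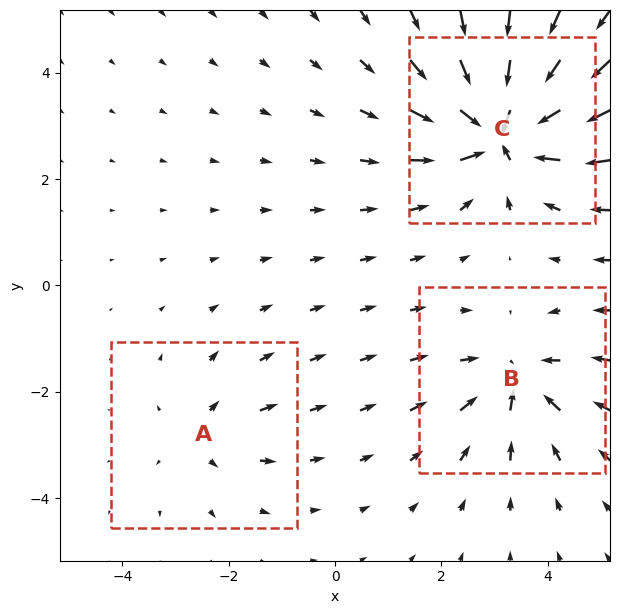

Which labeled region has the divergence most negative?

Divergence at each region's feature centre — A: about +2, B: about -4, C: about -6. Region C is most negative.

C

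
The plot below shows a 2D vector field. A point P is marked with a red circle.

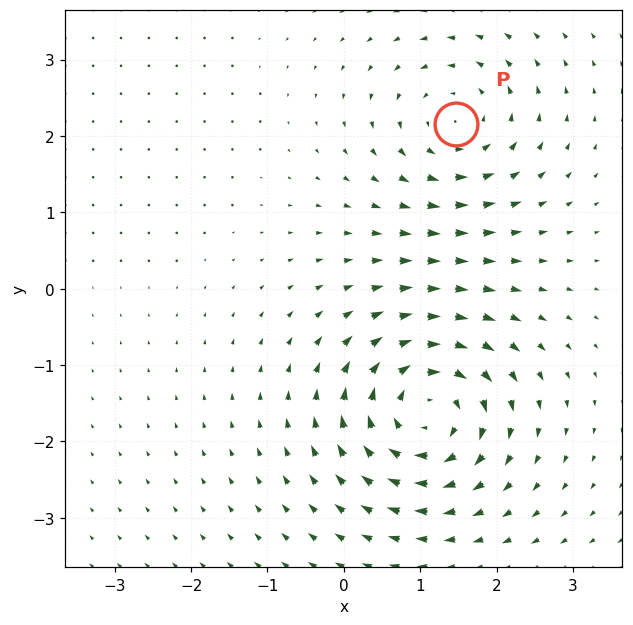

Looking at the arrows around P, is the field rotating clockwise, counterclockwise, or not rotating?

counterclockwise

Near P at (1.5, 2.2) the arrows circulate counterclockwise. The curl (z-component) there is about +4; positive curl means counterclockwise rotation.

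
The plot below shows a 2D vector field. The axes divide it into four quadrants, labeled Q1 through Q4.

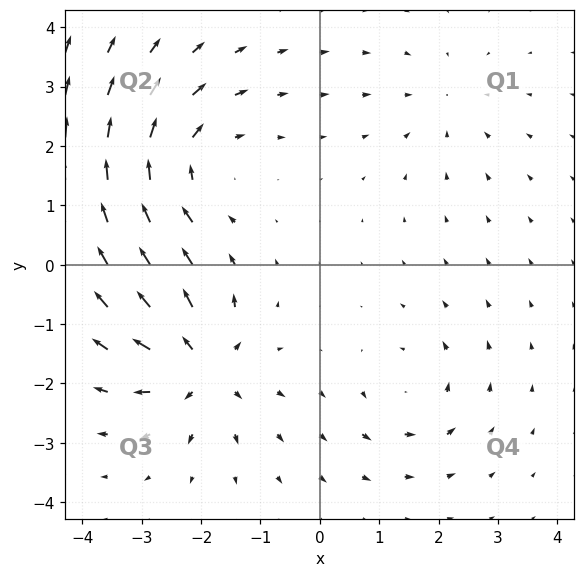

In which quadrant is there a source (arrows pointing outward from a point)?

The source sits at approximately (-2.0, -1.7), which lies in quadrant Q3. The divergence there is about +6, positive as expected for a source.

Q3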